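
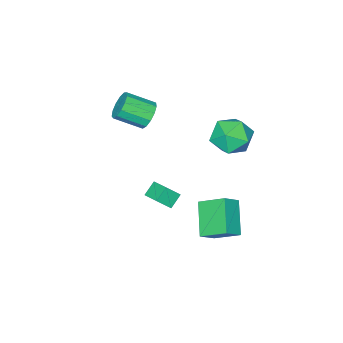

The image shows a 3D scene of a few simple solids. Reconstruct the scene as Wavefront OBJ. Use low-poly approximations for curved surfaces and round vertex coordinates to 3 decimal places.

v 1.331 1.873 -1.486
v 0.668 1.803 -0.96
v 1.515 2.873 -1.12
v 0.852 2.802 -0.594
v 1.908 1.518 -0.806
v 1.245 1.447 -0.28
v 2.092 2.517 -0.44
v 1.429 2.447 0.086
v -1.397 -1.693 0.988
v -0.794 -1.48 0.491
v 0.16 -2.495 1.215
v -0.443 -2.707 1.712
v -0.769 -1.2 0.85
v 0.185 -2.215 1.574
v -0.944 -1.076 1.254
v 0.011 -2.091 1.977
v -1.262 -1.148 1.573
v -0.307 -2.163 2.296
v -1.623 -1.393 1.706
v -0.669 -2.408 2.43
v -1.913 -1.733 1.611
v -0.958 -2.748 2.335
v -2.039 -2.06 1.319
v -1.084 -3.075 2.043
v -1.961 -2.271 0.921
v -1.006 -3.285 1.645
v -1.704 -2.297 0.545
v -0.749 -3.312 1.269
v -1.35 -2.132 0.309
v -0.395 -3.147 1.033
v -1.011 -1.828 0.289
v -0.056 -2.842 1.013
v -3.969 2.791 1.041
v -3.213 3.012 0.18
v -2.747 1.568 1.8
v -1.991 1.789 0.939
v -2.223 2.609 1.736
v -2.978 3.365 1.267
v -2.982 1.215 0.713
v -3.737 1.971 0.244
v -2.603 2.038 -0.023
v -2.134 2.899 0.61
v -3.826 1.681 1.37
v -3.357 2.542 2.003
v -1.849 2.201 -3.545
v -2.347 3.449 -2.733
v -0.816 3.365 -4.702
v -1.314 4.614 -3.891
v -0.986 2.106 -2.869
v -1.484 3.355 -2.058
v 0.047 3.271 -4.027
v -0.451 4.519 -3.215
f 2 4 1
f 5 2 1
f 1 4 3
f 3 5 1
f 2 8 4
f 6 2 5
f 6 8 2
f 4 8 3
f 7 5 3
f 3 8 7
f 7 6 5
f 8 6 7
f 10 9 13
f 10 13 11
f 11 13 14
f 11 14 12
f 13 9 15
f 13 15 14
f 14 15 16
f 14 16 12
f 15 9 17
f 15 17 16
f 16 17 18
f 16 18 12
f 17 9 19
f 17 19 18
f 18 19 20
f 18 20 12
f 19 9 21
f 19 21 20
f 20 21 22
f 20 22 12
f 21 9 23
f 21 23 22
f 22 23 24
f 22 24 12
f 23 9 25
f 23 25 24
f 24 25 26
f 24 26 12
f 25 9 27
f 25 27 26
f 26 27 28
f 26 28 12
f 27 9 29
f 27 29 28
f 28 29 30
f 28 30 12
f 29 9 31
f 29 31 30
f 30 31 32
f 30 32 12
f 31 9 10
f 31 10 32
f 32 10 11
f 32 11 12
f 33 44 38
f 33 38 34
f 33 34 40
f 33 40 43
f 33 43 44
f 34 38 42
f 38 44 37
f 44 43 35
f 43 40 39
f 40 34 41
f 36 42 37
f 36 37 35
f 36 35 39
f 36 39 41
f 36 41 42
f 37 42 38
f 35 37 44
f 39 35 43
f 41 39 40
f 42 41 34
f 46 48 45
f 49 46 45
f 45 48 47
f 47 49 45
f 46 52 48
f 50 46 49
f 50 52 46
f 48 52 47
f 51 49 47
f 47 52 51
f 51 50 49
f 52 50 51



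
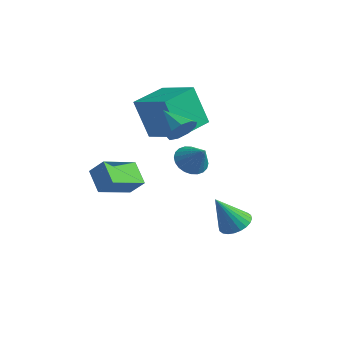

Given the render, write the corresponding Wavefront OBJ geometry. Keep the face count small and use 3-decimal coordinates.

v 0.538 0.722 -4.692
v 1.292 0.574 -4.558
v 0.102 -0.062 -3.108
v 1.262 0.848 -4.43
v 1.121 1.104 -4.342
v 0.892 1.301 -4.308
v 0.609 1.41 -4.332
v 0.315 1.414 -4.41
v 0.055 1.313 -4.532
v -0.131 1.122 -4.678
v -0.216 0.87 -4.826
v -0.186 0.595 -4.954
v -0.045 0.34 -5.041
v 0.184 0.143 -5.076
v 0.467 0.034 -5.052
v 0.761 0.03 -4.973
v 1.021 0.131 -4.852
v 1.207 0.322 -4.706
v -0.917 -0.969 0.927
v -0.614 -1.348 1.499
v -2.143 -0.851 1.653
v -0.531 -0.845 1.558
v -0.629 -0.4 1.321
v -0.861 -0.222 0.9
v -1.12 -0.393 0.491
v -1.284 -0.834 0.286
v -1.276 -1.338 0.381
v -1.1 -1.669 0.731
v -0.839 -1.673 1.172
v -4.521 -2.842 -2.081
v -3.852 -2.644 -1.337
v -4.329 -1.172 -2.697
v -3.659 -0.975 -1.953
v -3.581 -3.225 -2.827
v -2.911 -3.028 -2.083
v -3.388 -1.556 -3.443
v -2.719 -1.358 -2.699
v -3.934 0.128 -0.899
v -4.607 -0.121 1.042
v -3.995 1.954 -0.686
v -4.668 1.705 1.255
v -2.072 0.115 -0.255
v -2.745 -0.134 1.686
v -2.133 1.941 -0.042
v -2.806 1.692 1.899
v 0.638 -2.077 0.184
v 1.002 -1.46 -0.1
v 1.482 -2.163 1.076
v 0.811 -1.332 0.093
v 0.594 -1.317 0.301
v 0.383 -1.417 0.49
v 0.212 -1.618 0.633
v 0.105 -1.889 0.707
v 0.08 -2.189 0.702
v 0.139 -2.471 0.619
v 0.275 -2.693 0.469
v 0.466 -2.822 0.275
v 0.683 -2.837 0.068
v 0.893 -2.736 -0.121
v 1.065 -2.535 -0.264
v 1.171 -2.264 -0.338
v 1.197 -1.965 -0.333
v 1.137 -1.683 -0.25
f 2 1 4
f 2 4 3
f 4 1 5
f 4 5 3
f 5 1 6
f 5 6 3
f 6 1 7
f 6 7 3
f 7 1 8
f 7 8 3
f 8 1 9
f 8 9 3
f 9 1 10
f 9 10 3
f 10 1 11
f 10 11 3
f 11 1 12
f 11 12 3
f 12 1 13
f 12 13 3
f 13 1 14
f 13 14 3
f 14 1 15
f 14 15 3
f 15 1 16
f 15 16 3
f 16 1 17
f 16 17 3
f 17 1 18
f 17 18 3
f 18 1 2
f 18 2 3
f 20 19 22
f 20 22 21
f 22 19 23
f 22 23 21
f 23 19 24
f 23 24 21
f 24 19 25
f 24 25 21
f 25 19 26
f 25 26 21
f 26 19 27
f 26 27 21
f 27 19 28
f 27 28 21
f 28 19 29
f 28 29 21
f 29 19 20
f 29 20 21
f 31 33 30
f 34 31 30
f 30 33 32
f 32 34 30
f 31 37 33
f 35 31 34
f 35 37 31
f 33 37 32
f 36 34 32
f 32 37 36
f 36 35 34
f 37 35 36
f 39 41 38
f 42 39 38
f 38 41 40
f 40 42 38
f 39 45 41
f 43 39 42
f 43 45 39
f 41 45 40
f 44 42 40
f 40 45 44
f 44 43 42
f 45 43 44
f 47 46 49
f 47 49 48
f 49 46 50
f 49 50 48
f 50 46 51
f 50 51 48
f 51 46 52
f 51 52 48
f 52 46 53
f 52 53 48
f 53 46 54
f 53 54 48
f 54 46 55
f 54 55 48
f 55 46 56
f 55 56 48
f 56 46 57
f 56 57 48
f 57 46 58
f 57 58 48
f 58 46 59
f 58 59 48
f 59 46 60
f 59 60 48
f 60 46 61
f 60 61 48
f 61 46 62
f 61 62 48
f 62 46 63
f 62 63 48
f 63 46 47
f 63 47 48



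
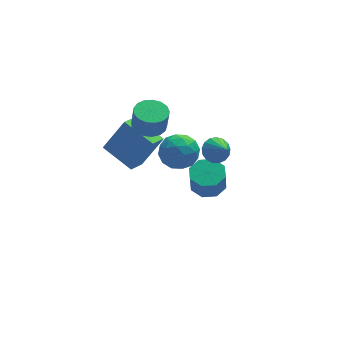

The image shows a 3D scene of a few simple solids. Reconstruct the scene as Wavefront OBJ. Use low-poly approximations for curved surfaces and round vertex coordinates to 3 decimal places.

v 3.543 3.145 -3.556
v 4.088 3.938 -3.28
v 3.941 3.567 -1.927
v 3.397 2.775 -2.204
v 3.34 4.095 -3.318
v 3.193 3.724 -1.966
v 2.711 3.696 -3.496
v 2.564 3.325 -2.143
v 2.57 2.975 -3.709
v 2.423 2.604 -2.356
v 2.999 2.353 -3.833
v 2.852 1.982 -2.48
v 3.747 2.196 -3.794
v 3.6 1.825 -2.442
v 4.376 2.595 -3.617
v 4.229 2.224 -2.264
v 4.517 3.316 -3.404
v 4.37 2.945 -2.051
v 0.082 -0.263 3.71
v 1.1 0.07 3.548
v 0.62 -1.93 3.652
v 1.638 -1.597 3.49
v 1.16 -1.432 4.448
v 0.827 -0.402 4.484
v 0.893 -1.458 2.716
v 0.56 -0.428 2.752
v 1.601 -0.668 2.934
v 1.766 -0.652 4.004
v -0.046 -1.208 3.196
v 0.119 -1.192 4.266
v 0.544 0.05 3.634
v 1.176 -1.91 3.566
v 0.895 -1.813 4.129
v 1.493 -1.617 4.034
v 0.384 -0.228 4.184
v 0.982 -0.031 4.089
v 1.017 -0.914 4.618
v 0.738 -1.829 3.111
v 1.336 -1.632 3.016
v 0.227 -0.243 3.166
v 0.825 -0.047 3.071
v 0.703 -0.946 2.582
v 1.436 -0.188 3.178
v 1.752 -1.168 3.144
v 1.315 -1.087 2.689
v 1.119 -0.481 2.71
v 1.533 -0.178 3.807
v 1.849 -1.158 3.773
v 1.568 -1.061 4.336
v 1.373 -0.456 4.357
v 1.828 -0.613 3.446
v -0.129 -0.702 3.427
v 0.187 -1.682 3.393
v 0.347 -1.404 2.843
v 0.152 -0.799 2.864
v -0.032 -0.692 4.056
v 0.284 -1.672 4.022
v 0.601 -1.379 4.49
v 0.405 -0.773 4.511
v -0.108 -1.247 3.754
v 3.058 0.14 2.191
v 3.813 0.188 2.051
v 3.302 -0.92 3.149
v 3.76 0.426 2.328
v 3.545 0.598 2.573
v 3.219 0.665 2.731
v 2.856 0.612 2.765
v 2.539 0.451 2.668
v 2.341 0.219 2.461
v 2.307 -0.031 2.193
v 2.445 -0.242 1.924
v 2.723 -0.366 1.716
v 3.078 -0.373 1.617
v 3.429 -0.263 1.65
v 3.694 -0.06 1.806
v -0.164 2.507 -0.349
v -0.919 1.752 0.104
v -1.258 4.017 0.348
v -2.013 3.261 0.801
v 0.973 2.479 1.499
v 0.218 1.723 1.952
v -0.121 3.988 2.196
v -0.876 3.233 2.649
v 0.199 2.368 2.912
v 1.088 2.195 2.83
v 1.171 2.019 4.085
v 0.281 2.192 4.168
v 1.071 2.626 2.891
v 1.154 2.45 4.146
v 0.854 2.998 2.958
v 0.937 2.822 4.213
v 0.487 3.225 3.014
v 0.569 3.049 4.269
v 0.054 3.256 3.047
v 0.136 3.08 4.302
v -0.346 3.084 3.049
v -0.264 2.908 4.304
v -0.621 2.748 3.02
v -0.539 2.572 4.275
v -0.709 2.324 2.966
v -0.626 2.148 4.221
v -0.588 1.911 2.9
v -0.506 1.735 4.155
v -0.287 1.602 2.837
v -0.205 1.426 4.092
v 0.125 1.469 2.791
v 0.207 1.293 4.046
v 0.554 1.542 2.773
v 0.636 1.366 4.028
v 0.902 1.804 2.787
v 0.984 1.628 4.042
f 2 1 5
f 2 5 3
f 3 5 6
f 3 6 4
f 5 1 7
f 5 7 6
f 6 7 8
f 6 8 4
f 7 1 9
f 7 9 8
f 8 9 10
f 8 10 4
f 9 1 11
f 9 11 10
f 10 11 12
f 10 12 4
f 11 1 13
f 11 13 12
f 12 13 14
f 12 14 4
f 13 1 15
f 13 15 14
f 14 15 16
f 14 16 4
f 15 1 17
f 15 17 16
f 16 17 18
f 16 18 4
f 17 1 2
f 17 2 18
f 18 2 3
f 18 3 4
f 19 56 35
f 56 30 59
f 35 59 24
f 56 59 35
f 19 35 31
f 35 24 36
f 31 36 20
f 35 36 31
f 19 31 40
f 31 20 41
f 40 41 26
f 31 41 40
f 19 40 52
f 40 26 55
f 52 55 29
f 40 55 52
f 19 52 56
f 52 29 60
f 56 60 30
f 52 60 56
f 20 36 47
f 36 24 50
f 47 50 28
f 36 50 47
f 24 59 37
f 59 30 58
f 37 58 23
f 59 58 37
f 30 60 57
f 60 29 53
f 57 53 21
f 60 53 57
f 29 55 54
f 55 26 42
f 54 42 25
f 55 42 54
f 26 41 46
f 41 20 43
f 46 43 27
f 41 43 46
f 22 48 34
f 48 28 49
f 34 49 23
f 48 49 34
f 22 34 32
f 34 23 33
f 32 33 21
f 34 33 32
f 22 32 39
f 32 21 38
f 39 38 25
f 32 38 39
f 22 39 44
f 39 25 45
f 44 45 27
f 39 45 44
f 22 44 48
f 44 27 51
f 48 51 28
f 44 51 48
f 23 49 37
f 49 28 50
f 37 50 24
f 49 50 37
f 21 33 57
f 33 23 58
f 57 58 30
f 33 58 57
f 25 38 54
f 38 21 53
f 54 53 29
f 38 53 54
f 27 45 46
f 45 25 42
f 46 42 26
f 45 42 46
f 28 51 47
f 51 27 43
f 47 43 20
f 51 43 47
f 62 61 64
f 62 64 63
f 64 61 65
f 64 65 63
f 65 61 66
f 65 66 63
f 66 61 67
f 66 67 63
f 67 61 68
f 67 68 63
f 68 61 69
f 68 69 63
f 69 61 70
f 69 70 63
f 70 61 71
f 70 71 63
f 71 61 72
f 71 72 63
f 72 61 73
f 72 73 63
f 73 61 74
f 73 74 63
f 74 61 75
f 74 75 63
f 75 61 62
f 75 62 63
f 77 79 76
f 80 77 76
f 76 79 78
f 78 80 76
f 77 83 79
f 81 77 80
f 81 83 77
f 79 83 78
f 82 80 78
f 78 83 82
f 82 81 80
f 83 81 82
f 85 84 88
f 85 88 86
f 86 88 89
f 86 89 87
f 88 84 90
f 88 90 89
f 89 90 91
f 89 91 87
f 90 84 92
f 90 92 91
f 91 92 93
f 91 93 87
f 92 84 94
f 92 94 93
f 93 94 95
f 93 95 87
f 94 84 96
f 94 96 95
f 95 96 97
f 95 97 87
f 96 84 98
f 96 98 97
f 97 98 99
f 97 99 87
f 98 84 100
f 98 100 99
f 99 100 101
f 99 101 87
f 100 84 102
f 100 102 101
f 101 102 103
f 101 103 87
f 102 84 104
f 102 104 103
f 103 104 105
f 103 105 87
f 104 84 106
f 104 106 105
f 105 106 107
f 105 107 87
f 106 84 108
f 106 108 107
f 107 108 109
f 107 109 87
f 108 84 110
f 108 110 109
f 109 110 111
f 109 111 87
f 110 84 85
f 110 85 111
f 111 85 86
f 111 86 87



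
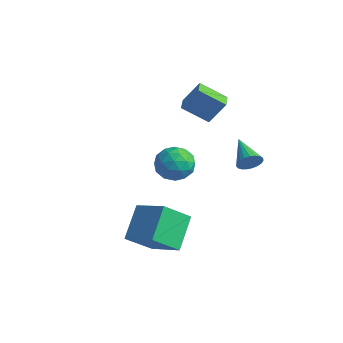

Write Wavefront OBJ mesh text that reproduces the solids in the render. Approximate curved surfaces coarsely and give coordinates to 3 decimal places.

v -0.467 -2.471 -3.274
v -0.778 -3.95 -2.042
v 1.428 -2.21 -2.481
v 1.116 -3.69 -1.25
v 0.344 -3.87 -4.75
v 0.032 -5.35 -3.519
v 2.238 -3.61 -3.958
v 1.927 -5.089 -2.726
v -4.632 0.593 -2.11
v -4.087 1.157 -1.217
v -2.933 0.303 -2.963
v -2.388 0.867 -2.07
v -2.892 -0.193 -1.884
v -3.941 -0.014 -1.357
v -3.079 1.474 -2.823
v -4.128 1.653 -2.296
v -3.127 1.701 -1.658
v -3.012 0.671 -1.078
v -4.008 0.789 -3.102
v -3.893 -0.241 -2.522
v -4.508 0.901 -1.589
v -2.512 0.559 -2.591
v -2.808 -0.064 -2.482
v -2.487 0.268 -1.957
v -4.423 0.212 -1.671
v -4.103 0.544 -1.146
v -3.4 -0.25 -1.538
v -2.917 0.916 -3.034
v -2.597 1.248 -2.509
v -4.533 1.192 -2.223
v -4.212 1.524 -1.698
v -3.62 1.71 -2.642
v -3.624 1.552 -1.323
v -2.626 1.381 -1.824
v -3.031 1.738 -2.267
v -3.648 1.844 -1.957
v -3.556 0.947 -0.982
v -2.558 0.776 -1.483
v -2.854 0.153 -1.374
v -3.471 0.258 -1.064
v -2.992 1.267 -1.241
v -4.462 0.684 -2.697
v -3.464 0.513 -3.198
v -3.549 1.202 -3.116
v -4.166 1.307 -2.806
v -4.394 0.079 -2.356
v -3.396 -0.092 -2.857
v -3.372 -0.384 -2.223
v -3.989 -0.278 -1.913
v -4.028 0.193 -2.939
v 0.938 2.103 -0.403
v 1.326 2.455 0.119
v -0.678 2.717 0.383
v 1.302 2.671 -0.099
v 1.215 2.789 -0.37
v 1.08 2.788 -0.646
v 0.921 2.668 -0.881
v 0.764 2.451 -1.033
v 0.638 2.174 -1.076
v 0.564 1.885 -1.003
v 0.554 1.633 -0.826
v 0.611 1.462 -0.576
v 0.725 1.403 -0.297
v 0.875 1.464 -0.035
v 1.037 1.636 0.162
v 1.181 1.889 0.262
v 1.284 2.179 0.247
v -3.053 0.789 2.373
v -2.477 1.464 3.692
v -3.845 1.551 2.329
v -3.269 2.227 3.647
v -2.011 1.813 1.393
v -1.435 2.489 2.711
v -2.803 2.576 1.348
v -2.227 3.251 2.667
f 2 4 1
f 5 2 1
f 1 4 3
f 3 5 1
f 2 8 4
f 6 2 5
f 6 8 2
f 4 8 3
f 7 5 3
f 3 8 7
f 7 6 5
f 8 6 7
f 9 46 25
f 46 20 49
f 25 49 14
f 46 49 25
f 9 25 21
f 25 14 26
f 21 26 10
f 25 26 21
f 9 21 30
f 21 10 31
f 30 31 16
f 21 31 30
f 9 30 42
f 30 16 45
f 42 45 19
f 30 45 42
f 9 42 46
f 42 19 50
f 46 50 20
f 42 50 46
f 10 26 37
f 26 14 40
f 37 40 18
f 26 40 37
f 14 49 27
f 49 20 48
f 27 48 13
f 49 48 27
f 20 50 47
f 50 19 43
f 47 43 11
f 50 43 47
f 19 45 44
f 45 16 32
f 44 32 15
f 45 32 44
f 16 31 36
f 31 10 33
f 36 33 17
f 31 33 36
f 12 38 24
f 38 18 39
f 24 39 13
f 38 39 24
f 12 24 22
f 24 13 23
f 22 23 11
f 24 23 22
f 12 22 29
f 22 11 28
f 29 28 15
f 22 28 29
f 12 29 34
f 29 15 35
f 34 35 17
f 29 35 34
f 12 34 38
f 34 17 41
f 38 41 18
f 34 41 38
f 13 39 27
f 39 18 40
f 27 40 14
f 39 40 27
f 11 23 47
f 23 13 48
f 47 48 20
f 23 48 47
f 15 28 44
f 28 11 43
f 44 43 19
f 28 43 44
f 17 35 36
f 35 15 32
f 36 32 16
f 35 32 36
f 18 41 37
f 41 17 33
f 37 33 10
f 41 33 37
f 52 51 54
f 52 54 53
f 54 51 55
f 54 55 53
f 55 51 56
f 55 56 53
f 56 51 57
f 56 57 53
f 57 51 58
f 57 58 53
f 58 51 59
f 58 59 53
f 59 51 60
f 59 60 53
f 60 51 61
f 60 61 53
f 61 51 62
f 61 62 53
f 62 51 63
f 62 63 53
f 63 51 64
f 63 64 53
f 64 51 65
f 64 65 53
f 65 51 66
f 65 66 53
f 66 51 67
f 66 67 53
f 67 51 52
f 67 52 53
f 69 71 68
f 72 69 68
f 68 71 70
f 70 72 68
f 69 75 71
f 73 69 72
f 73 75 69
f 71 75 70
f 74 72 70
f 70 75 74
f 74 73 72
f 75 73 74



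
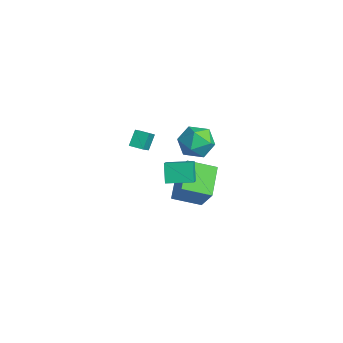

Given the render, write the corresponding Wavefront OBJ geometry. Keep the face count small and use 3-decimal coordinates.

v -3.776 -2.901 0.374
v -4.201 -2.319 1.218
v -3.201 -2.315 0.259
v -3.625 -1.733 1.103
v -2.715 -3.727 1.477
v -3.139 -3.145 2.321
v -2.139 -3.141 1.362
v -2.564 -2.559 2.206
v -0.037 -2.463 -1.518
v -1.489 -1.408 -0.57
v 0.679 -0.97 -2.083
v -0.773 0.085 -1.135
v 1.073 -2.385 0.095
v -0.379 -1.33 1.043
v 1.789 -0.892 -0.47
v 0.337 0.163 0.478
v 1.926 -3.696 3.38
v 3.43 -4.546 4.678
v 2.588 -2.376 3.478
v 4.091 -3.226 4.776
v 2.629 -3.974 2.384
v 4.132 -4.824 3.682
v 3.29 -2.654 2.482
v 4.794 -3.504 3.78
v -0.004 -0.665 3.286
v 0.72 -0.575 4.156
v 0.86 -2.185 2.724
v 1.584 -2.095 3.594
v 0.497 -2.36 3.786
v -0.038 -1.421 4.133
v 1.618 -1.339 2.747
v 1.083 -0.4 3.094
v 1.722 -0.992 3.823
v 1.029 -1.622 4.465
v 0.551 -1.138 2.415
v -0.142 -1.768 3.057
f 2 4 1
f 5 2 1
f 1 4 3
f 3 5 1
f 2 8 4
f 6 2 5
f 6 8 2
f 4 8 3
f 7 5 3
f 3 8 7
f 7 6 5
f 8 6 7
f 10 12 9
f 13 10 9
f 9 12 11
f 11 13 9
f 10 16 12
f 14 10 13
f 14 16 10
f 12 16 11
f 15 13 11
f 11 16 15
f 15 14 13
f 16 14 15
f 18 20 17
f 21 18 17
f 17 20 19
f 19 21 17
f 18 24 20
f 22 18 21
f 22 24 18
f 20 24 19
f 23 21 19
f 19 24 23
f 23 22 21
f 24 22 23
f 25 36 30
f 25 30 26
f 25 26 32
f 25 32 35
f 25 35 36
f 26 30 34
f 30 36 29
f 36 35 27
f 35 32 31
f 32 26 33
f 28 34 29
f 28 29 27
f 28 27 31
f 28 31 33
f 28 33 34
f 29 34 30
f 27 29 36
f 31 27 35
f 33 31 32
f 34 33 26



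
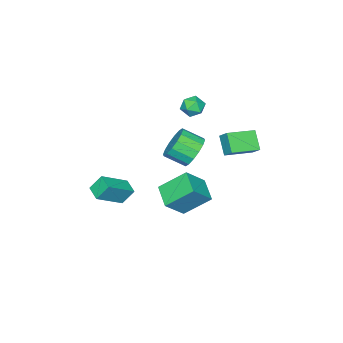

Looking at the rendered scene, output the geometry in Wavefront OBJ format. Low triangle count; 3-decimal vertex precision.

v -1.566 0.589 1.042
v -1.04 1.281 1.7
v -0.468 0.183 2.396
v -0.994 -0.509 1.738
v -1.535 1.184 1.954
v -0.962 0.087 2.651
v -2.037 0.928 1.964
v -1.465 -0.169 2.661
v -2.414 0.581 1.727
v -1.842 -0.516 2.423
v -2.563 0.236 1.306
v -1.991 -0.861 2.003
v -2.445 -0.014 0.814
v -1.873 -1.111 1.511
v -2.092 -0.103 0.384
v -1.52 -1.201 1.08
v -1.598 -0.007 0.129
v -1.025 -1.104 0.826
v -1.095 0.249 0.119
v -0.523 -0.848 0.816
v -0.718 0.596 0.357
v -0.146 -0.501 1.053
v -0.569 0.941 0.777
v 0.003 -0.156 1.474
v -0.687 1.191 1.269
v -0.115 0.094 1.966
v -3.041 1.179 1.864
v -2.839 1.834 2.493
v -4.651 1.971 1.557
v -4.448 2.626 2.186
v -2.472 1.954 0.874
v -2.269 2.609 1.503
v -4.081 2.746 0.567
v -3.879 3.401 1.196
v 0.534 -3.498 -3.04
v 0.057 -2.996 -2.085
v 1 -2.6 -3.28
v 0.524 -2.098 -2.324
v 2.136 -4.042 -1.956
v 1.66 -3.54 -1
v 2.603 -3.144 -2.195
v 2.126 -2.642 -1.24
v -3.266 0.032 3.962
v -2.635 -0.117 4.411
v -2.905 -0.883 3.149
v -2.274 -1.032 3.598
v -2.996 -1.211 3.861
v -3.219 -0.645 4.363
v -2.321 -0.355 3.197
v -2.544 0.211 3.699
v -2.051 -0.357 3.938
v -2.468 -0.886 4.348
v -3.072 -0.114 3.212
v -3.489 -0.643 3.622
v -3.811 -0.405 -3.155
v -2.557 -0.776 -1.874
v -2.903 0.811 -3.691
v -1.649 0.441 -2.41
v -2.851 -1.701 -4.47
v -1.597 -2.071 -3.189
v -1.943 -0.484 -5.006
v -0.689 -0.855 -3.725
f 2 1 5
f 2 5 3
f 3 5 6
f 3 6 4
f 5 1 7
f 5 7 6
f 6 7 8
f 6 8 4
f 7 1 9
f 7 9 8
f 8 9 10
f 8 10 4
f 9 1 11
f 9 11 10
f 10 11 12
f 10 12 4
f 11 1 13
f 11 13 12
f 12 13 14
f 12 14 4
f 13 1 15
f 13 15 14
f 14 15 16
f 14 16 4
f 15 1 17
f 15 17 16
f 16 17 18
f 16 18 4
f 17 1 19
f 17 19 18
f 18 19 20
f 18 20 4
f 19 1 21
f 19 21 20
f 20 21 22
f 20 22 4
f 21 1 23
f 21 23 22
f 22 23 24
f 22 24 4
f 23 1 25
f 23 25 24
f 24 25 26
f 24 26 4
f 25 1 2
f 25 2 26
f 26 2 3
f 26 3 4
f 28 30 27
f 31 28 27
f 27 30 29
f 29 31 27
f 28 34 30
f 32 28 31
f 32 34 28
f 30 34 29
f 33 31 29
f 29 34 33
f 33 32 31
f 34 32 33
f 36 38 35
f 39 36 35
f 35 38 37
f 37 39 35
f 36 42 38
f 40 36 39
f 40 42 36
f 38 42 37
f 41 39 37
f 37 42 41
f 41 40 39
f 42 40 41
f 43 54 48
f 43 48 44
f 43 44 50
f 43 50 53
f 43 53 54
f 44 48 52
f 48 54 47
f 54 53 45
f 53 50 49
f 50 44 51
f 46 52 47
f 46 47 45
f 46 45 49
f 46 49 51
f 46 51 52
f 47 52 48
f 45 47 54
f 49 45 53
f 51 49 50
f 52 51 44
f 56 58 55
f 59 56 55
f 55 58 57
f 57 59 55
f 56 62 58
f 60 56 59
f 60 62 56
f 58 62 57
f 61 59 57
f 57 62 61
f 61 60 59
f 62 60 61



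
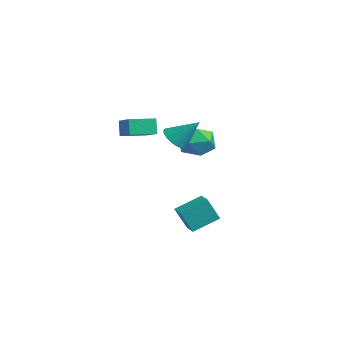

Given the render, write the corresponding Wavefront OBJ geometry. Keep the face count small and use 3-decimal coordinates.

v 0.626 0.41 -4.974
v 0.441 -0.316 -3.404
v 0.736 2.09 -4.184
v 0.552 1.364 -2.613
v 1.568 0.316 -4.907
v 1.384 -0.41 -3.336
v 1.679 1.996 -4.116
v 1.494 1.27 -2.546
v -3.278 -2.031 1.442
v -3.695 -1.897 2.505
v -3.133 -0.364 1.289
v -3.551 -0.231 2.353
v -1.709 -2.109 2.067
v -2.127 -1.976 3.131
v -1.565 -0.443 1.915
v -1.982 -0.309 2.978
v 3.25 -1.659 3.291
v 3.965 -1.575 2.766
v 4.09 -0.561 4.609
v 3.716 -1.248 2.653
v 3.36 -1.015 2.685
v 2.98 -0.93 2.857
v 2.661 -1.012 3.127
v 2.478 -1.242 3.435
v 2.471 -1.567 3.71
v 2.643 -1.913 3.889
v 2.954 -2.201 3.931
v 3.333 -2.365 3.826
v 3.693 -2.367 3.598
v 3.952 -2.206 3.3
v 4.05 -1.921 3
v -0.65 1.421 2.349
v 0.306 2.19 2.253
v 0.134 0.27 0.927
v 1.09 1.039 0.831
v 0.952 0.353 1.843
v 0.467 1.064 2.721
v -0.027 1.396 0.459
v -0.512 2.107 1.337
v 0.69 2.175 1.085
v 1.295 1.53 1.94
v -0.855 0.93 1.24
v -0.25 0.285 2.095
f 2 4 1
f 5 2 1
f 1 4 3
f 3 5 1
f 2 8 4
f 6 2 5
f 6 8 2
f 4 8 3
f 7 5 3
f 3 8 7
f 7 6 5
f 8 6 7
f 10 12 9
f 13 10 9
f 9 12 11
f 11 13 9
f 10 16 12
f 14 10 13
f 14 16 10
f 12 16 11
f 15 13 11
f 11 16 15
f 15 14 13
f 16 14 15
f 18 17 20
f 18 20 19
f 20 17 21
f 20 21 19
f 21 17 22
f 21 22 19
f 22 17 23
f 22 23 19
f 23 17 24
f 23 24 19
f 24 17 25
f 24 25 19
f 25 17 26
f 25 26 19
f 26 17 27
f 26 27 19
f 27 17 28
f 27 28 19
f 28 17 29
f 28 29 19
f 29 17 30
f 29 30 19
f 30 17 31
f 30 31 19
f 31 17 18
f 31 18 19
f 32 43 37
f 32 37 33
f 32 33 39
f 32 39 42
f 32 42 43
f 33 37 41
f 37 43 36
f 43 42 34
f 42 39 38
f 39 33 40
f 35 41 36
f 35 36 34
f 35 34 38
f 35 38 40
f 35 40 41
f 36 41 37
f 34 36 43
f 38 34 42
f 40 38 39
f 41 40 33



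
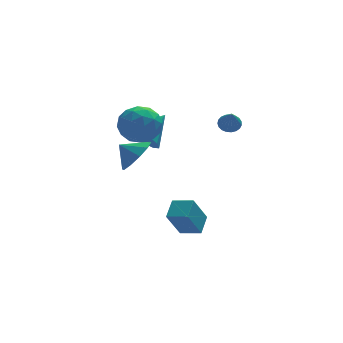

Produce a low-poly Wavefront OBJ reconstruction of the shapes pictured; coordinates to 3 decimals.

v -1.751 -0.506 2.2
v -0.801 -1.073 1.794
v -2.719 -2.147 2.226
v -1.769 -2.714 1.82
v -1.77 -2.273 2.913
v -1.172 -1.259 2.896
v -2.348 -1.961 1.124
v -1.75 -0.947 1.107
v -1.171 -1.972 1.129
v -0.813 -2.165 2.234
v -2.707 -1.055 1.786
v -2.349 -1.248 2.891
v -1.191 -0.645 1.994
v -2.329 -2.575 2.026
v -2.329 -2.316 2.668
v -1.771 -2.649 2.429
v -1.409 -0.755 2.642
v -0.851 -1.088 2.404
v -1.42 -1.793 3.061
v -2.669 -2.132 1.616
v -2.111 -2.465 1.378
v -1.749 -0.571 1.591
v -1.191 -0.904 1.352
v -2.1 -1.427 0.959
v -0.85 -1.507 1.365
v -1.419 -2.471 1.381
v -1.76 -2.029 0.971
v -1.408 -1.433 0.962
v -0.64 -1.62 2.015
v -1.209 -2.585 2.03
v -1.209 -2.326 2.672
v -0.858 -1.73 2.662
v -0.857 -2.149 1.624
v -2.311 -0.635 1.99
v -2.88 -1.6 2.005
v -2.662 -1.49 1.358
v -2.311 -0.894 1.348
v -2.101 -0.749 2.639
v -2.67 -1.713 2.655
v -2.112 -1.787 3.058
v -1.76 -1.191 3.049
v -2.663 -1.071 2.396
v -2.439 -3.931 1.176
v -1.691 -3.344 1.709
v -3.201 -3.549 1.824
v -1.931 -2.967 1.205
v -2.366 -2.958 0.69
v -2.828 -3.32 0.361
v -3.142 -3.916 0.343
v -3.188 -4.517 0.643
v -2.948 -4.895 1.147
v -2.513 -4.904 1.662
v -2.051 -4.541 1.991
v -1.737 -3.945 2.009
v 2.548 -2.252 1.866
v 2.919 -1.926 2.189
v 2.372 -3.208 3.034
v 2.703 -1.823 2.24
v 2.459 -1.794 2.227
v 2.231 -1.844 2.152
v 2.058 -1.965 2.027
v 1.97 -2.136 1.874
v 1.982 -2.326 1.72
v 2.091 -2.504 1.591
v 2.28 -2.638 1.509
v 2.515 -2.705 1.49
v 2.756 -2.694 1.535
v 2.961 -2.607 1.638
v 3.094 -2.458 1.78
v 3.134 -2.274 1.937
v 3.072 -2.085 2.081
v -1.271 0.097 0.168
v -0.675 0.245 -0.733
v 0.091 0.843 1.192
v -1.099 0.845 -0.606
v -1.603 1.095 -0.117
v -1.952 0.878 0.505
v -1.982 0.295 0.969
v -1.679 -0.38 1.058
v -1.185 -0.832 0.731
v -0.731 -0.85 0.14
v -0.529 -0.424 -0.438
v 0.793 -3.642 -4.836
v -0.008 -4.083 -3.285
v -0.099 -2.97 -5.106
v -0.9 -3.41 -3.555
v 1.32 -2.73 -4.305
v 0.519 -3.17 -2.754
v 0.428 -2.057 -4.575
v -0.373 -2.498 -3.024
f 1 38 17
f 38 12 41
f 17 41 6
f 38 41 17
f 1 17 13
f 17 6 18
f 13 18 2
f 17 18 13
f 1 13 22
f 13 2 23
f 22 23 8
f 13 23 22
f 1 22 34
f 22 8 37
f 34 37 11
f 22 37 34
f 1 34 38
f 34 11 42
f 38 42 12
f 34 42 38
f 2 18 29
f 18 6 32
f 29 32 10
f 18 32 29
f 6 41 19
f 41 12 40
f 19 40 5
f 41 40 19
f 12 42 39
f 42 11 35
f 39 35 3
f 42 35 39
f 11 37 36
f 37 8 24
f 36 24 7
f 37 24 36
f 8 23 28
f 23 2 25
f 28 25 9
f 23 25 28
f 4 30 16
f 30 10 31
f 16 31 5
f 30 31 16
f 4 16 14
f 16 5 15
f 14 15 3
f 16 15 14
f 4 14 21
f 14 3 20
f 21 20 7
f 14 20 21
f 4 21 26
f 21 7 27
f 26 27 9
f 21 27 26
f 4 26 30
f 26 9 33
f 30 33 10
f 26 33 30
f 5 31 19
f 31 10 32
f 19 32 6
f 31 32 19
f 3 15 39
f 15 5 40
f 39 40 12
f 15 40 39
f 7 20 36
f 20 3 35
f 36 35 11
f 20 35 36
f 9 27 28
f 27 7 24
f 28 24 8
f 27 24 28
f 10 33 29
f 33 9 25
f 29 25 2
f 33 25 29
f 44 43 46
f 44 46 45
f 46 43 47
f 46 47 45
f 47 43 48
f 47 48 45
f 48 43 49
f 48 49 45
f 49 43 50
f 49 50 45
f 50 43 51
f 50 51 45
f 51 43 52
f 51 52 45
f 52 43 53
f 52 53 45
f 53 43 54
f 53 54 45
f 54 43 44
f 54 44 45
f 56 55 58
f 56 58 57
f 58 55 59
f 58 59 57
f 59 55 60
f 59 60 57
f 60 55 61
f 60 61 57
f 61 55 62
f 61 62 57
f 62 55 63
f 62 63 57
f 63 55 64
f 63 64 57
f 64 55 65
f 64 65 57
f 65 55 66
f 65 66 57
f 66 55 67
f 66 67 57
f 67 55 68
f 67 68 57
f 68 55 69
f 68 69 57
f 69 55 70
f 69 70 57
f 70 55 71
f 70 71 57
f 71 55 56
f 71 56 57
f 73 72 75
f 73 75 74
f 75 72 76
f 75 76 74
f 76 72 77
f 76 77 74
f 77 72 78
f 77 78 74
f 78 72 79
f 78 79 74
f 79 72 80
f 79 80 74
f 80 72 81
f 80 81 74
f 81 72 82
f 81 82 74
f 82 72 73
f 82 73 74
f 84 86 83
f 87 84 83
f 83 86 85
f 85 87 83
f 84 90 86
f 88 84 87
f 88 90 84
f 86 90 85
f 89 87 85
f 85 90 89
f 89 88 87
f 90 88 89



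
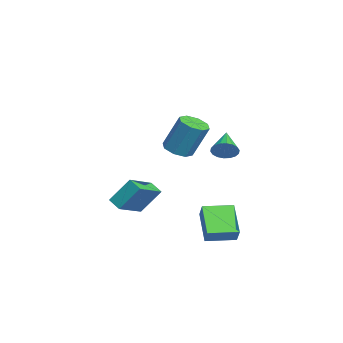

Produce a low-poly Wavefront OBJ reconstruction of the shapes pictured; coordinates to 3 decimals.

v -1.091 2.141 1.092
v -0.752 1.831 1.758
v -2.629 2.339 1.968
v -0.687 2.184 1.793
v -0.702 2.528 1.688
v -0.795 2.796 1.465
v -0.946 2.935 1.169
v -1.126 2.916 0.857
v -1.299 2.744 0.592
v -1.431 2.452 0.426
v -1.496 2.099 0.392
v -1.481 1.755 0.496
v -1.388 1.487 0.719
v -1.237 1.348 1.015
v -1.057 1.367 1.327
v -0.884 1.539 1.592
v 3.58 -0.72 2.857
v 4.421 -0.977 2.825
v 4.761 -0.118 4.81
v 3.92 0.14 4.843
v 4.331 -0.359 2.573
v 4.67 0.5 4.558
v 3.801 0.048 2.487
v 4.14 0.907 4.473
v 3.141 0.005 2.619
v 3.481 0.864 4.604
v 2.739 -0.462 2.89
v 3.079 0.397 4.875
v 2.83 -1.08 3.142
v 3.169 -0.221 5.127
v 3.36 -1.487 3.227
v 3.699 -0.628 5.213
v 4.019 -1.444 3.096
v 4.359 -0.585 5.081
v -0.383 -4.274 -2.263
v -0.29 -3.134 -0.721
v -1.899 -3.04 -3.084
v -1.806 -1.9 -1.542
v 0.286 -3.74 -2.698
v 0.379 -2.6 -1.156
v -1.23 -2.506 -3.519
v -1.137 -1.366 -1.977
v 3.736 0.704 -3.8
v 2.079 0.535 -2.473
v 3.535 2.432 -3.831
v 1.877 2.263 -2.505
v 4.403 0.797 -2.955
v 2.745 0.628 -1.629
v 4.201 2.525 -2.987
v 2.544 2.356 -1.66
f 2 1 4
f 2 4 3
f 4 1 5
f 4 5 3
f 5 1 6
f 5 6 3
f 6 1 7
f 6 7 3
f 7 1 8
f 7 8 3
f 8 1 9
f 8 9 3
f 9 1 10
f 9 10 3
f 10 1 11
f 10 11 3
f 11 1 12
f 11 12 3
f 12 1 13
f 12 13 3
f 13 1 14
f 13 14 3
f 14 1 15
f 14 15 3
f 15 1 16
f 15 16 3
f 16 1 2
f 16 2 3
f 18 17 21
f 18 21 19
f 19 21 22
f 19 22 20
f 21 17 23
f 21 23 22
f 22 23 24
f 22 24 20
f 23 17 25
f 23 25 24
f 24 25 26
f 24 26 20
f 25 17 27
f 25 27 26
f 26 27 28
f 26 28 20
f 27 17 29
f 27 29 28
f 28 29 30
f 28 30 20
f 29 17 31
f 29 31 30
f 30 31 32
f 30 32 20
f 31 17 33
f 31 33 32
f 32 33 34
f 32 34 20
f 33 17 18
f 33 18 34
f 34 18 19
f 34 19 20
f 36 38 35
f 39 36 35
f 35 38 37
f 37 39 35
f 36 42 38
f 40 36 39
f 40 42 36
f 38 42 37
f 41 39 37
f 37 42 41
f 41 40 39
f 42 40 41
f 44 46 43
f 47 44 43
f 43 46 45
f 45 47 43
f 44 50 46
f 48 44 47
f 48 50 44
f 46 50 45
f 49 47 45
f 45 50 49
f 49 48 47
f 50 48 49



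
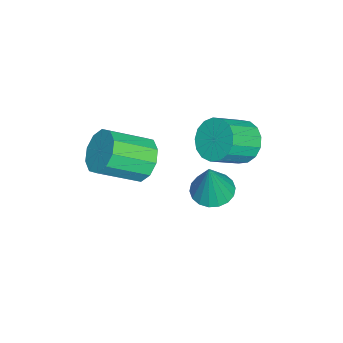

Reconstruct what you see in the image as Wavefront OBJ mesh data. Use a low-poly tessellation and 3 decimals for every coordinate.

v -0.319 -0.1 2.951
v 0.106 -0.333 2.278
v 0.764 -1.554 3.115
v 0.339 -1.32 3.789
v 0.394 0.002 2.539
v 1.052 -1.219 3.376
v 0.41 0.297 2.958
v 1.068 -0.923 3.795
v 0.147 0.442 3.374
v 0.805 -0.779 4.212
v -0.293 0.379 3.629
v 0.364 -0.842 4.466
v -0.744 0.134 3.625
v -0.086 -1.087 4.462
v -1.032 -0.201 3.364
v -0.374 -1.422 4.201
v -1.048 -0.497 2.945
v -0.39 -1.717 3.782
v -0.785 -0.641 2.528
v -0.127 -1.862 3.366
v -0.344 -0.578 2.274
v 0.313 -1.799 3.111
v -2.322 1.725 -0.295
v -1.85 1.149 -0.446
v -1.838 1.695 1.335
v -1.656 1.421 -0.498
v -1.594 1.754 -0.511
v -1.677 2.08 -0.48
v -1.887 2.336 -0.413
v -2.184 2.471 -0.322
v -2.508 2.458 -0.226
v -2.795 2.3 -0.144
v -2.989 2.028 -0.091
v -3.05 1.695 -0.078
v -2.968 1.369 -0.109
v -2.757 1.113 -0.176
v -2.461 0.978 -0.267
v -2.137 0.991 -0.363
v -1.571 2.802 3.321
v -1.019 2.808 2.728
v -0.217 2.064 3.467
v -0.769 2.058 4.059
v -0.928 3.118 2.942
v -0.127 2.374 3.681
v -0.985 3.356 3.243
v -0.183 2.612 3.982
v -1.176 3.467 3.562
v -0.374 2.723 4.301
v -1.457 3.425 3.825
v -0.656 2.681 4.564
v -1.765 3.241 3.973
v -0.963 2.497 4.712
v -2.028 2.956 3.971
v -1.226 2.212 4.71
v -2.186 2.636 3.821
v -1.384 1.892 4.56
v -2.203 2.354 3.555
v -1.402 1.61 4.294
v -2.076 2.174 3.236
v -1.274 1.43 3.975
v -1.833 2.139 2.937
v -1.031 1.395 3.675
v -1.53 2.255 2.725
v -0.728 1.511 3.464
v -1.236 2.497 2.649
v -0.434 1.752 3.388
f 2 1 5
f 2 5 3
f 3 5 6
f 3 6 4
f 5 1 7
f 5 7 6
f 6 7 8
f 6 8 4
f 7 1 9
f 7 9 8
f 8 9 10
f 8 10 4
f 9 1 11
f 9 11 10
f 10 11 12
f 10 12 4
f 11 1 13
f 11 13 12
f 12 13 14
f 12 14 4
f 13 1 15
f 13 15 14
f 14 15 16
f 14 16 4
f 15 1 17
f 15 17 16
f 16 17 18
f 16 18 4
f 17 1 19
f 17 19 18
f 18 19 20
f 18 20 4
f 19 1 21
f 19 21 20
f 20 21 22
f 20 22 4
f 21 1 2
f 21 2 22
f 22 2 3
f 22 3 4
f 24 23 26
f 24 26 25
f 26 23 27
f 26 27 25
f 27 23 28
f 27 28 25
f 28 23 29
f 28 29 25
f 29 23 30
f 29 30 25
f 30 23 31
f 30 31 25
f 31 23 32
f 31 32 25
f 32 23 33
f 32 33 25
f 33 23 34
f 33 34 25
f 34 23 35
f 34 35 25
f 35 23 36
f 35 36 25
f 36 23 37
f 36 37 25
f 37 23 38
f 37 38 25
f 38 23 24
f 38 24 25
f 40 39 43
f 40 43 41
f 41 43 44
f 41 44 42
f 43 39 45
f 43 45 44
f 44 45 46
f 44 46 42
f 45 39 47
f 45 47 46
f 46 47 48
f 46 48 42
f 47 39 49
f 47 49 48
f 48 49 50
f 48 50 42
f 49 39 51
f 49 51 50
f 50 51 52
f 50 52 42
f 51 39 53
f 51 53 52
f 52 53 54
f 52 54 42
f 53 39 55
f 53 55 54
f 54 55 56
f 54 56 42
f 55 39 57
f 55 57 56
f 56 57 58
f 56 58 42
f 57 39 59
f 57 59 58
f 58 59 60
f 58 60 42
f 59 39 61
f 59 61 60
f 60 61 62
f 60 62 42
f 61 39 63
f 61 63 62
f 62 63 64
f 62 64 42
f 63 39 65
f 63 65 64
f 64 65 66
f 64 66 42
f 65 39 40
f 65 40 66
f 66 40 41
f 66 41 42



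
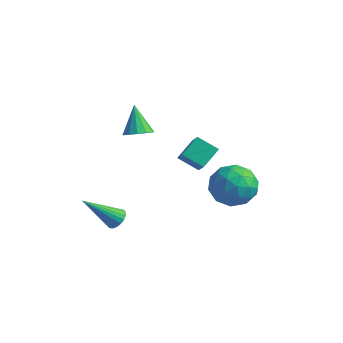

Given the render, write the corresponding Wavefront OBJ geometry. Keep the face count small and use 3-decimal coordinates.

v 1.456 2.344 -3.776
v 2.098 2.179 -2.752
v -0.078 1.401 -2.968
v 0.564 1.236 -1.944
v 0.195 2.355 -2.259
v 1.143 2.938 -2.758
v 0.877 0.642 -2.962
v 1.825 1.225 -3.461
v 1.739 1.127 -2.249
v 1.318 2.186 -1.814
v 0.702 1.394 -3.906
v 0.281 2.453 -3.471
v 1.912 2.344 -3.335
v 0.108 1.236 -2.385
v -0.108 1.894 -2.57
v 0.269 1.797 -1.968
v 1.351 2.79 -3.339
v 1.727 2.693 -2.737
v 0.609 2.797 -2.447
v 0.293 0.887 -2.983
v 0.669 0.79 -2.381
v 1.751 1.783 -3.752
v 2.128 1.686 -3.15
v 1.411 0.783 -3.273
v 2.078 1.629 -2.437
v 1.176 1.075 -1.962
v 1.361 0.726 -2.56
v 1.918 1.068 -2.854
v 1.83 2.251 -2.182
v 0.929 1.697 -1.707
v 0.712 2.355 -1.892
v 1.269 2.697 -2.185
v 1.62 1.633 -1.886
v 1.091 1.883 -4.013
v 0.19 1.329 -3.538
v 0.751 0.883 -3.535
v 1.308 1.225 -3.828
v 0.844 2.505 -3.758
v -0.058 1.951 -3.283
v 0.102 2.512 -2.866
v 0.659 2.854 -3.16
v 0.4 1.947 -3.834
v -1.679 -1.572 1.137
v -1.094 -1.718 1.512
v -2.381 -1.028 2.443
v -1.052 -1.343 1.379
v -1.208 -1.041 1.169
v -1.514 -0.907 0.949
v -1.872 -0.984 0.788
v -2.169 -1.247 0.738
v -2.31 -1.614 0.815
v -2.251 -1.967 0.993
v -2.01 -2.194 1.217
v -1.664 -2.224 1.416
v -1.322 -2.047 1.526
v -0.949 1.709 -2.638
v -1.902 1.348 -2.042
v -0.89 2.707 -1.938
v -1.843 2.346 -1.343
v -0.037 0.954 -1.637
v -0.99 0.593 -1.042
v 0.022 1.952 -0.938
v -0.931 1.591 -0.342
v -2.508 -2.172 -4.573
v -2.236 -1.861 -4.151
v -3.412 -3.428 -3.067
v -2.464 -1.733 -4.181
v -2.7 -1.692 -4.288
v -2.898 -1.746 -4.452
v -3.018 -1.884 -4.64
v -3.038 -2.079 -4.814
v -2.953 -2.292 -4.941
v -2.779 -2.482 -4.995
v -2.552 -2.61 -4.965
v -2.316 -2.651 -4.858
v -2.118 -2.598 -4.694
v -1.997 -2.459 -4.506
v -1.977 -2.264 -4.332
v -2.063 -2.051 -4.205
f 1 38 17
f 38 12 41
f 17 41 6
f 38 41 17
f 1 17 13
f 17 6 18
f 13 18 2
f 17 18 13
f 1 13 22
f 13 2 23
f 22 23 8
f 13 23 22
f 1 22 34
f 22 8 37
f 34 37 11
f 22 37 34
f 1 34 38
f 34 11 42
f 38 42 12
f 34 42 38
f 2 18 29
f 18 6 32
f 29 32 10
f 18 32 29
f 6 41 19
f 41 12 40
f 19 40 5
f 41 40 19
f 12 42 39
f 42 11 35
f 39 35 3
f 42 35 39
f 11 37 36
f 37 8 24
f 36 24 7
f 37 24 36
f 8 23 28
f 23 2 25
f 28 25 9
f 23 25 28
f 4 30 16
f 30 10 31
f 16 31 5
f 30 31 16
f 4 16 14
f 16 5 15
f 14 15 3
f 16 15 14
f 4 14 21
f 14 3 20
f 21 20 7
f 14 20 21
f 4 21 26
f 21 7 27
f 26 27 9
f 21 27 26
f 4 26 30
f 26 9 33
f 30 33 10
f 26 33 30
f 5 31 19
f 31 10 32
f 19 32 6
f 31 32 19
f 3 15 39
f 15 5 40
f 39 40 12
f 15 40 39
f 7 20 36
f 20 3 35
f 36 35 11
f 20 35 36
f 9 27 28
f 27 7 24
f 28 24 8
f 27 24 28
f 10 33 29
f 33 9 25
f 29 25 2
f 33 25 29
f 44 43 46
f 44 46 45
f 46 43 47
f 46 47 45
f 47 43 48
f 47 48 45
f 48 43 49
f 48 49 45
f 49 43 50
f 49 50 45
f 50 43 51
f 50 51 45
f 51 43 52
f 51 52 45
f 52 43 53
f 52 53 45
f 53 43 54
f 53 54 45
f 54 43 55
f 54 55 45
f 55 43 44
f 55 44 45
f 57 59 56
f 60 57 56
f 56 59 58
f 58 60 56
f 57 63 59
f 61 57 60
f 61 63 57
f 59 63 58
f 62 60 58
f 58 63 62
f 62 61 60
f 63 61 62
f 65 64 67
f 65 67 66
f 67 64 68
f 67 68 66
f 68 64 69
f 68 69 66
f 69 64 70
f 69 70 66
f 70 64 71
f 70 71 66
f 71 64 72
f 71 72 66
f 72 64 73
f 72 73 66
f 73 64 74
f 73 74 66
f 74 64 75
f 74 75 66
f 75 64 76
f 75 76 66
f 76 64 77
f 76 77 66
f 77 64 78
f 77 78 66
f 78 64 79
f 78 79 66
f 79 64 65
f 79 65 66



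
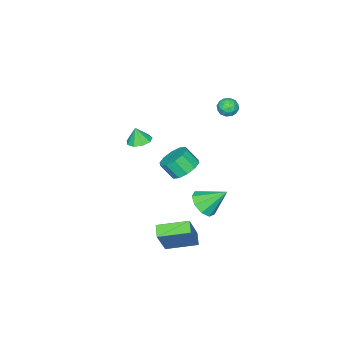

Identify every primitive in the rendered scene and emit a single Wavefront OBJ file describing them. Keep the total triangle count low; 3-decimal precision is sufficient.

v -3.957 2.304 3.45
v -3.344 2.065 3.379
v -4.356 1.315 3.341
v -3.743 1.076 3.27
v -3.94 1.312 3.856
v -3.693 1.923 3.924
v -4.007 1.457 2.796
v -3.76 2.068 2.864
v -3.374 1.541 2.975
v -3.333 1.452 3.63
v -4.367 1.928 3.09
v -4.326 1.839 3.745
v -3.616 2.271 3.424
v -4.084 1.109 3.296
v -4.2 1.248 3.64
v -3.84 1.107 3.598
v -3.821 2.188 3.745
v -3.46 2.047 3.703
v -3.811 1.605 3.983
v -4.24 1.333 3.017
v -3.879 1.192 2.975
v -3.86 2.273 3.122
v -3.5 2.132 3.08
v -3.889 1.775 2.737
v -3.273 1.823 3.145
v -3.507 1.241 3.08
v -3.663 1.465 2.802
v -3.518 1.824 2.842
v -3.249 1.77 3.53
v -3.483 1.189 3.465
v -3.599 1.328 3.81
v -3.454 1.687 3.85
v -3.267 1.462 3.292
v -4.217 2.191 3.255
v -4.451 1.61 3.19
v -4.246 1.693 2.87
v -4.101 2.052 2.91
v -4.193 2.139 3.64
v -4.427 1.557 3.575
v -4.182 1.556 3.878
v -4.037 1.915 3.918
v -4.433 1.918 3.428
v -0.419 1.465 0.062
v 0.216 2.09 0.36
v 0.474 1.401 1.257
v -0.161 0.775 0.958
v -0.294 2.22 0.607
v -0.036 1.531 1.503
v -0.851 2.062 0.645
v -0.593 1.372 1.542
v -1.244 1.675 0.461
v -0.986 0.986 1.357
v -1.321 1.208 0.124
v -1.063 0.519 1.02
v -1.054 0.839 -0.237
v -0.796 0.15 0.66
v -0.544 0.709 -0.483
v -0.286 0.02 0.413
v 0.013 0.868 -0.522
v 0.271 0.178 0.375
v 0.406 1.254 -0.337
v 0.664 0.565 0.559
v 0.483 1.721 -0
v 0.741 1.032 0.896
v -0.327 2.802 -2.161
v 0.132 2.344 -1.466
v -0.993 3.898 -0.999
v 0.505 2.821 -1.702
v 0.488 3.289 -2.153
v 0.09 3.529 -2.607
v -0.503 3.429 -2.853
v -1.014 3.035 -2.774
v -1.204 2.533 -2.409
v -0.984 2.156 -1.927
v -0.456 2.082 -1.555
v -0.467 -1.885 0.83
v -0.036 -1.281 0.94
v -0.393 -2.115 1.81
v -0.53 -1.158 1.005
v -0.994 -1.376 0.989
v -1.212 -1.831 0.898
v -1.081 -2.312 0.775
v -0.663 -2.593 0.678
v -0.153 -2.542 0.652
v 0.21 -2.184 0.709
v 0.256 -1.686 0.822
v 2.073 4.262 -2.301
v 3.095 4.536 -0.43
v 2.594 4.767 -2.66
v 3.616 5.042 -0.789
v 3.164 2.858 -2.691
v 4.186 3.133 -0.82
v 3.685 3.364 -3.05
v 4.707 3.638 -1.179
f 1 38 17
f 38 12 41
f 17 41 6
f 38 41 17
f 1 17 13
f 17 6 18
f 13 18 2
f 17 18 13
f 1 13 22
f 13 2 23
f 22 23 8
f 13 23 22
f 1 22 34
f 22 8 37
f 34 37 11
f 22 37 34
f 1 34 38
f 34 11 42
f 38 42 12
f 34 42 38
f 2 18 29
f 18 6 32
f 29 32 10
f 18 32 29
f 6 41 19
f 41 12 40
f 19 40 5
f 41 40 19
f 12 42 39
f 42 11 35
f 39 35 3
f 42 35 39
f 11 37 36
f 37 8 24
f 36 24 7
f 37 24 36
f 8 23 28
f 23 2 25
f 28 25 9
f 23 25 28
f 4 30 16
f 30 10 31
f 16 31 5
f 30 31 16
f 4 16 14
f 16 5 15
f 14 15 3
f 16 15 14
f 4 14 21
f 14 3 20
f 21 20 7
f 14 20 21
f 4 21 26
f 21 7 27
f 26 27 9
f 21 27 26
f 4 26 30
f 26 9 33
f 30 33 10
f 26 33 30
f 5 31 19
f 31 10 32
f 19 32 6
f 31 32 19
f 3 15 39
f 15 5 40
f 39 40 12
f 15 40 39
f 7 20 36
f 20 3 35
f 36 35 11
f 20 35 36
f 9 27 28
f 27 7 24
f 28 24 8
f 27 24 28
f 10 33 29
f 33 9 25
f 29 25 2
f 33 25 29
f 44 43 47
f 44 47 45
f 45 47 48
f 45 48 46
f 47 43 49
f 47 49 48
f 48 49 50
f 48 50 46
f 49 43 51
f 49 51 50
f 50 51 52
f 50 52 46
f 51 43 53
f 51 53 52
f 52 53 54
f 52 54 46
f 53 43 55
f 53 55 54
f 54 55 56
f 54 56 46
f 55 43 57
f 55 57 56
f 56 57 58
f 56 58 46
f 57 43 59
f 57 59 58
f 58 59 60
f 58 60 46
f 59 43 61
f 59 61 60
f 60 61 62
f 60 62 46
f 61 43 63
f 61 63 62
f 62 63 64
f 62 64 46
f 63 43 44
f 63 44 64
f 64 44 45
f 64 45 46
f 66 65 68
f 66 68 67
f 68 65 69
f 68 69 67
f 69 65 70
f 69 70 67
f 70 65 71
f 70 71 67
f 71 65 72
f 71 72 67
f 72 65 73
f 72 73 67
f 73 65 74
f 73 74 67
f 74 65 75
f 74 75 67
f 75 65 66
f 75 66 67
f 77 76 79
f 77 79 78
f 79 76 80
f 79 80 78
f 80 76 81
f 80 81 78
f 81 76 82
f 81 82 78
f 82 76 83
f 82 83 78
f 83 76 84
f 83 84 78
f 84 76 85
f 84 85 78
f 85 76 86
f 85 86 78
f 86 76 77
f 86 77 78
f 88 90 87
f 91 88 87
f 87 90 89
f 89 91 87
f 88 94 90
f 92 88 91
f 92 94 88
f 90 94 89
f 93 91 89
f 89 94 93
f 93 92 91
f 94 92 93



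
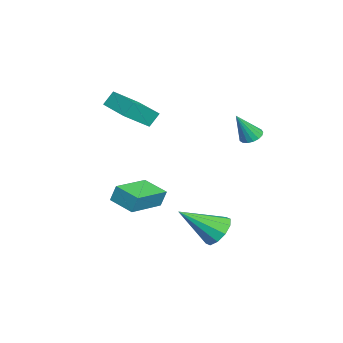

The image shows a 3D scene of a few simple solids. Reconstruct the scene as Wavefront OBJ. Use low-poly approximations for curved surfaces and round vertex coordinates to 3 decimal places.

v -2.047 -3.704 3.083
v -2.351 -3.288 3.809
v -2.932 -2.677 2.125
v -3.235 -2.261 2.851
v -0.545 -2.479 3.009
v -0.848 -2.063 3.735
v -1.429 -1.452 2.051
v -1.733 -1.036 2.777
v 1.386 -1.444 -0.961
v 1.393 -1.169 -0.104
v 2.069 -0.358 -1.314
v 2.076 -0.084 -0.457
v 3.084 -2.416 -0.663
v 3.091 -2.142 0.194
v 3.767 -1.331 -1.016
v 3.774 -1.056 -0.159
v -0.963 3.257 1.957
v -0.431 3.168 1.718
v -0.437 2.623 3.363
v -0.413 3.428 1.828
v -0.521 3.648 1.968
v -0.731 3.779 2.105
v -0.993 3.79 2.208
v -1.249 3.679 2.254
v -1.439 3.471 2.231
v -1.52 3.215 2.146
v -1.474 2.968 2.017
v -1.31 2.787 1.875
v -1.067 2.714 1.751
v -0.8 2.765 1.674
v -0.571 2.929 1.662
v 2.584 2.266 -2.473
v 3.351 2.683 -2.255
v 3.116 0.594 -1.147
v 2.959 2.845 -1.895
v 2.424 2.785 -1.755
v 1.95 2.527 -1.89
v 1.718 2.17 -2.248
v 1.817 1.849 -2.692
v 2.209 1.688 -3.052
v 2.744 1.748 -3.191
v 3.218 2.005 -3.056
v 3.45 2.363 -2.699
f 2 4 1
f 5 2 1
f 1 4 3
f 3 5 1
f 2 8 4
f 6 2 5
f 6 8 2
f 4 8 3
f 7 5 3
f 3 8 7
f 7 6 5
f 8 6 7
f 10 12 9
f 13 10 9
f 9 12 11
f 11 13 9
f 10 16 12
f 14 10 13
f 14 16 10
f 12 16 11
f 15 13 11
f 11 16 15
f 15 14 13
f 16 14 15
f 18 17 20
f 18 20 19
f 20 17 21
f 20 21 19
f 21 17 22
f 21 22 19
f 22 17 23
f 22 23 19
f 23 17 24
f 23 24 19
f 24 17 25
f 24 25 19
f 25 17 26
f 25 26 19
f 26 17 27
f 26 27 19
f 27 17 28
f 27 28 19
f 28 17 29
f 28 29 19
f 29 17 30
f 29 30 19
f 30 17 31
f 30 31 19
f 31 17 18
f 31 18 19
f 33 32 35
f 33 35 34
f 35 32 36
f 35 36 34
f 36 32 37
f 36 37 34
f 37 32 38
f 37 38 34
f 38 32 39
f 38 39 34
f 39 32 40
f 39 40 34
f 40 32 41
f 40 41 34
f 41 32 42
f 41 42 34
f 42 32 43
f 42 43 34
f 43 32 33
f 43 33 34



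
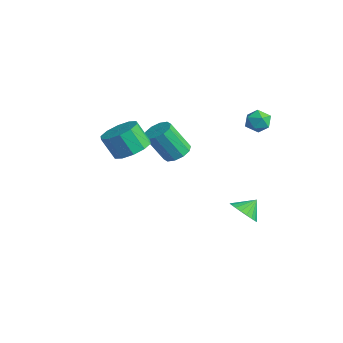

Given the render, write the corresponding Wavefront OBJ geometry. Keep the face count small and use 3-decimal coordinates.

v -0.303 -2.013 2.504
v 0.27 -2.814 2.411
v -0.204 -3.289 3.583
v -0.777 -2.487 3.676
v 0.589 -2.388 2.713
v 0.115 -2.863 3.884
v 0.567 -1.818 2.935
v 0.093 -2.293 4.106
v 0.213 -1.323 2.992
v -0.261 -1.797 4.164
v -0.339 -1.091 2.863
v -0.812 -1.565 4.035
v -0.876 -1.211 2.597
v -1.35 -1.686 3.769
v -1.195 -1.637 2.296
v -1.669 -2.112 3.467
v -1.173 -2.207 2.074
v -1.647 -2.682 3.245
v -0.819 -2.703 2.016
v -1.293 -3.177 3.188
v -0.268 -2.935 2.145
v -0.741 -3.409 3.317
v 1.439 4.227 3.455
v 2.042 3.898 3.654
v 0.818 3.422 4.006
v 1.421 3.093 4.205
v 1.253 3.73 4.483
v 1.636 4.228 4.142
v 1.224 3.092 3.518
v 1.607 3.59 3.177
v 1.909 3.197 3.693
v 1.927 3.591 4.289
v 0.933 3.729 3.371
v 0.951 4.123 3.967
v -2.143 1.255 0.469
v -1.522 0.812 0.368
v -1.895 -0.078 1.969
v -2.517 0.365 2.071
v -1.389 1.198 0.613
v -1.763 0.307 2.215
v -1.545 1.606 0.804
v -1.918 0.715 2.405
v -1.929 1.879 0.866
v -2.302 0.989 2.468
v -2.395 1.915 0.777
v -2.768 1.024 2.379
v -2.765 1.698 0.571
v -3.138 0.808 2.172
v -2.897 1.313 0.325
v -3.271 0.422 1.927
v -2.742 0.905 0.135
v -3.115 0.014 1.736
v -2.358 0.631 0.072
v -2.731 -0.259 1.674
v -1.892 0.596 0.161
v -2.265 -0.295 1.763
v 0.655 3.391 -2.841
v 0.976 3.932 -3.428
v 0.625 4.149 -2.159
v 0.624 3.965 -3.48
v 0.277 3.9 -3.422
v -0.005 3.746 -3.264
v -0.172 3.531 -3.032
v -0.196 3.292 -2.768
v -0.074 3.07 -2.516
v 0.175 2.903 -2.32
v 0.507 2.821 -2.214
v 0.864 2.838 -2.217
v 1.185 2.95 -2.328
v 1.414 3.138 -2.527
v 1.512 3.37 -2.781
v 1.462 3.606 -3.045
v 1.272 3.804 -3.274
f 2 1 5
f 2 5 3
f 3 5 6
f 3 6 4
f 5 1 7
f 5 7 6
f 6 7 8
f 6 8 4
f 7 1 9
f 7 9 8
f 8 9 10
f 8 10 4
f 9 1 11
f 9 11 10
f 10 11 12
f 10 12 4
f 11 1 13
f 11 13 12
f 12 13 14
f 12 14 4
f 13 1 15
f 13 15 14
f 14 15 16
f 14 16 4
f 15 1 17
f 15 17 16
f 16 17 18
f 16 18 4
f 17 1 19
f 17 19 18
f 18 19 20
f 18 20 4
f 19 1 21
f 19 21 20
f 20 21 22
f 20 22 4
f 21 1 2
f 21 2 22
f 22 2 3
f 22 3 4
f 23 34 28
f 23 28 24
f 23 24 30
f 23 30 33
f 23 33 34
f 24 28 32
f 28 34 27
f 34 33 25
f 33 30 29
f 30 24 31
f 26 32 27
f 26 27 25
f 26 25 29
f 26 29 31
f 26 31 32
f 27 32 28
f 25 27 34
f 29 25 33
f 31 29 30
f 32 31 24
f 36 35 39
f 36 39 37
f 37 39 40
f 37 40 38
f 39 35 41
f 39 41 40
f 40 41 42
f 40 42 38
f 41 35 43
f 41 43 42
f 42 43 44
f 42 44 38
f 43 35 45
f 43 45 44
f 44 45 46
f 44 46 38
f 45 35 47
f 45 47 46
f 46 47 48
f 46 48 38
f 47 35 49
f 47 49 48
f 48 49 50
f 48 50 38
f 49 35 51
f 49 51 50
f 50 51 52
f 50 52 38
f 51 35 53
f 51 53 52
f 52 53 54
f 52 54 38
f 53 35 55
f 53 55 54
f 54 55 56
f 54 56 38
f 55 35 36
f 55 36 56
f 56 36 37
f 56 37 38
f 58 57 60
f 58 60 59
f 60 57 61
f 60 61 59
f 61 57 62
f 61 62 59
f 62 57 63
f 62 63 59
f 63 57 64
f 63 64 59
f 64 57 65
f 64 65 59
f 65 57 66
f 65 66 59
f 66 57 67
f 66 67 59
f 67 57 68
f 67 68 59
f 68 57 69
f 68 69 59
f 69 57 70
f 69 70 59
f 70 57 71
f 70 71 59
f 71 57 72
f 71 72 59
f 72 57 73
f 72 73 59
f 73 57 58
f 73 58 59



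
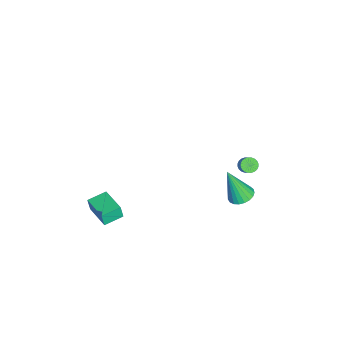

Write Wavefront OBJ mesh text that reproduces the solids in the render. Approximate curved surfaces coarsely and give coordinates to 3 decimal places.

v 3.62 4.175 2.105
v 4.11 3.633 1.896
v 3.6 3.385 4.115
v 4.304 3.865 1.989
v 4.379 4.15 2.102
v 4.324 4.44 2.216
v 4.146 4.684 2.31
v 3.878 4.84 2.369
v 3.565 4.881 2.382
v 3.261 4.8 2.347
v 3.02 4.611 2.271
v 2.882 4.347 2.165
v 2.872 4.053 2.05
v 2.991 3.781 1.944
v 3.219 3.576 1.865
v 3.516 3.475 1.828
v 3.831 3.495 1.84
v 1.9 -3.354 -1.608
v 1.892 -3.495 -0.77
v 3.259 -2.317 -1.421
v 3.251 -2.458 -0.582
v 2.629 -4.282 -1.758
v 2.621 -4.423 -0.919
v 3.988 -3.245 -1.57
v 3.98 -3.386 -0.732
v -2.939 3.826 -2.417
v -2.669 4.14 -2.714
v -1.252 4.449 -1.1
v -1.521 4.134 -0.803
v -2.795 4.267 -2.628
v -1.378 4.576 -1.014
v -2.943 4.327 -2.509
v -1.526 4.636 -0.895
v -3.091 4.311 -2.376
v -1.673 4.62 -0.762
v -3.215 4.22 -2.25
v -1.798 4.529 -0.636
v -3.297 4.07 -2.149
v -1.88 4.379 -0.535
v -3.325 3.882 -2.089
v -1.907 4.191 -0.475
v -3.294 3.686 -2.078
v -1.876 3.995 -0.465
v -3.208 3.511 -2.12
v -1.791 3.82 -0.506
v -3.082 3.384 -2.206
v -1.665 3.693 -0.592
v -2.934 3.324 -2.325
v -1.517 3.633 -0.711
v -2.787 3.34 -2.458
v -1.369 3.649 -0.844
v -2.662 3.431 -2.584
v -1.245 3.74 -0.97
v -2.58 3.581 -2.685
v -1.163 3.89 -1.071
v -2.553 3.769 -2.745
v -1.135 4.078 -1.131
v -2.584 3.965 -2.755
v -1.166 4.274 -1.142
f 2 1 4
f 2 4 3
f 4 1 5
f 4 5 3
f 5 1 6
f 5 6 3
f 6 1 7
f 6 7 3
f 7 1 8
f 7 8 3
f 8 1 9
f 8 9 3
f 9 1 10
f 9 10 3
f 10 1 11
f 10 11 3
f 11 1 12
f 11 12 3
f 12 1 13
f 12 13 3
f 13 1 14
f 13 14 3
f 14 1 15
f 14 15 3
f 15 1 16
f 15 16 3
f 16 1 17
f 16 17 3
f 17 1 2
f 17 2 3
f 19 21 18
f 22 19 18
f 18 21 20
f 20 22 18
f 19 25 21
f 23 19 22
f 23 25 19
f 21 25 20
f 24 22 20
f 20 25 24
f 24 23 22
f 25 23 24
f 27 26 30
f 27 30 28
f 28 30 31
f 28 31 29
f 30 26 32
f 30 32 31
f 31 32 33
f 31 33 29
f 32 26 34
f 32 34 33
f 33 34 35
f 33 35 29
f 34 26 36
f 34 36 35
f 35 36 37
f 35 37 29
f 36 26 38
f 36 38 37
f 37 38 39
f 37 39 29
f 38 26 40
f 38 40 39
f 39 40 41
f 39 41 29
f 40 26 42
f 40 42 41
f 41 42 43
f 41 43 29
f 42 26 44
f 42 44 43
f 43 44 45
f 43 45 29
f 44 26 46
f 44 46 45
f 45 46 47
f 45 47 29
f 46 26 48
f 46 48 47
f 47 48 49
f 47 49 29
f 48 26 50
f 48 50 49
f 49 50 51
f 49 51 29
f 50 26 52
f 50 52 51
f 51 52 53
f 51 53 29
f 52 26 54
f 52 54 53
f 53 54 55
f 53 55 29
f 54 26 56
f 54 56 55
f 55 56 57
f 55 57 29
f 56 26 58
f 56 58 57
f 57 58 59
f 57 59 29
f 58 26 27
f 58 27 59
f 59 27 28
f 59 28 29



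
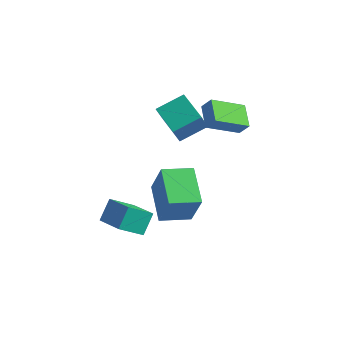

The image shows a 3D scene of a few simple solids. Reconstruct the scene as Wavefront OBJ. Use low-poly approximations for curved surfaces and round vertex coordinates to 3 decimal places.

v -2.178 -0.294 -0.25
v -1.398 -0.542 1.706
v -1.15 0.931 -0.505
v -0.37 0.684 1.451
v -0.71 -1.684 -1.011
v 0.07 -1.931 0.945
v 0.318 -0.458 -1.266
v 1.098 -0.706 0.69
v -2.51 -2.036 -2.198
v -3.178 -3.072 -1.291
v -2.58 -1.162 -1.251
v -3.248 -2.198 -0.344
v -0.992 -2.522 -1.636
v -1.66 -3.558 -0.729
v -1.062 -1.648 -0.689
v -1.73 -2.684 0.218
v -3.594 2.553 2.291
v -3.497 1.87 3.532
v -2.825 3.817 2.926
v -2.728 3.134 4.167
v -2.052 1.866 1.793
v -1.955 1.183 3.034
v -1.283 3.13 2.428
v -1.186 2.447 3.669
v 0.364 3.434 2.569
v -0.615 1.973 3.499
v -0.538 4.362 3.076
v -1.517 2.901 4.007
v 0.857 3.539 3.253
v -0.122 2.078 4.184
v -0.045 4.467 3.761
v -1.024 3.006 4.691
f 2 4 1
f 5 2 1
f 1 4 3
f 3 5 1
f 2 8 4
f 6 2 5
f 6 8 2
f 4 8 3
f 7 5 3
f 3 8 7
f 7 6 5
f 8 6 7
f 10 12 9
f 13 10 9
f 9 12 11
f 11 13 9
f 10 16 12
f 14 10 13
f 14 16 10
f 12 16 11
f 15 13 11
f 11 16 15
f 15 14 13
f 16 14 15
f 18 20 17
f 21 18 17
f 17 20 19
f 19 21 17
f 18 24 20
f 22 18 21
f 22 24 18
f 20 24 19
f 23 21 19
f 19 24 23
f 23 22 21
f 24 22 23
f 26 28 25
f 29 26 25
f 25 28 27
f 27 29 25
f 26 32 28
f 30 26 29
f 30 32 26
f 28 32 27
f 31 29 27
f 27 32 31
f 31 30 29
f 32 30 31



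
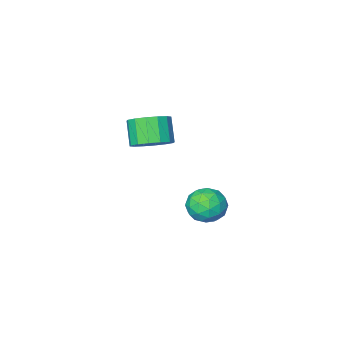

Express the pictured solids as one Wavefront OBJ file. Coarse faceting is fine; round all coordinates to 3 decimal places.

v 1.441 4.031 -2.863
v 2.193 3.556 -3.402
v 0.287 3.404 -3.918
v 1.039 2.929 -4.457
v 0.805 2.606 -3.496
v 1.518 2.994 -2.844
v 0.962 3.966 -4.476
v 1.675 4.354 -3.824
v 1.897 3.515 -4.4
v 1.8 2.675 -3.794
v 0.68 4.285 -3.526
v 0.583 3.445 -2.92
v 1.918 3.849 -3.04
v 0.562 3.111 -4.28
v 0.424 2.922 -3.715
v 0.866 2.642 -4.032
v 1.521 3.518 -2.712
v 1.963 3.239 -3.029
v 1.148 2.68 -3.084
v 0.517 3.721 -4.291
v 0.959 3.442 -4.608
v 1.614 4.318 -3.288
v 2.056 4.038 -3.605
v 1.332 4.28 -4.236
v 2.186 3.545 -3.943
v 1.508 3.177 -4.563
v 1.463 3.787 -4.574
v 1.882 4.015 -4.191
v 2.129 3.051 -3.587
v 1.451 2.682 -4.207
v 1.313 2.493 -3.642
v 1.733 2.721 -3.259
v 1.955 3.027 -4.173
v 1.029 4.278 -3.113
v 0.351 3.909 -3.733
v 0.747 4.239 -4.061
v 1.167 4.467 -3.678
v 0.972 3.783 -2.757
v 0.294 3.415 -3.377
v 0.598 2.945 -3.129
v 1.017 3.173 -2.746
v 0.525 3.933 -3.147
v 3.917 3.185 1.204
v 4.435 3.8 1.798
v 4.122 2.991 2.91
v 3.603 2.375 2.316
v 3.952 3.988 1.799
v 3.639 3.179 2.91
v 3.46 3.96 1.64
v 3.147 3.151 2.752
v 3.091 3.725 1.365
v 2.777 2.916 2.476
v 2.942 3.345 1.046
v 2.629 2.536 2.158
v 3.055 2.922 0.77
v 2.742 2.113 1.882
v 3.398 2.569 0.61
v 3.085 1.76 1.722
v 3.881 2.381 0.61
v 3.568 1.572 1.721
v 4.373 2.409 0.768
v 4.06 1.6 1.88
v 4.743 2.644 1.044
v 4.429 1.835 2.155
v 4.891 3.024 1.362
v 4.578 2.215 2.474
v 4.778 3.447 1.638
v 4.465 2.638 2.75
f 1 38 17
f 38 12 41
f 17 41 6
f 38 41 17
f 1 17 13
f 17 6 18
f 13 18 2
f 17 18 13
f 1 13 22
f 13 2 23
f 22 23 8
f 13 23 22
f 1 22 34
f 22 8 37
f 34 37 11
f 22 37 34
f 1 34 38
f 34 11 42
f 38 42 12
f 34 42 38
f 2 18 29
f 18 6 32
f 29 32 10
f 18 32 29
f 6 41 19
f 41 12 40
f 19 40 5
f 41 40 19
f 12 42 39
f 42 11 35
f 39 35 3
f 42 35 39
f 11 37 36
f 37 8 24
f 36 24 7
f 37 24 36
f 8 23 28
f 23 2 25
f 28 25 9
f 23 25 28
f 4 30 16
f 30 10 31
f 16 31 5
f 30 31 16
f 4 16 14
f 16 5 15
f 14 15 3
f 16 15 14
f 4 14 21
f 14 3 20
f 21 20 7
f 14 20 21
f 4 21 26
f 21 7 27
f 26 27 9
f 21 27 26
f 4 26 30
f 26 9 33
f 30 33 10
f 26 33 30
f 5 31 19
f 31 10 32
f 19 32 6
f 31 32 19
f 3 15 39
f 15 5 40
f 39 40 12
f 15 40 39
f 7 20 36
f 20 3 35
f 36 35 11
f 20 35 36
f 9 27 28
f 27 7 24
f 28 24 8
f 27 24 28
f 10 33 29
f 33 9 25
f 29 25 2
f 33 25 29
f 44 43 47
f 44 47 45
f 45 47 48
f 45 48 46
f 47 43 49
f 47 49 48
f 48 49 50
f 48 50 46
f 49 43 51
f 49 51 50
f 50 51 52
f 50 52 46
f 51 43 53
f 51 53 52
f 52 53 54
f 52 54 46
f 53 43 55
f 53 55 54
f 54 55 56
f 54 56 46
f 55 43 57
f 55 57 56
f 56 57 58
f 56 58 46
f 57 43 59
f 57 59 58
f 58 59 60
f 58 60 46
f 59 43 61
f 59 61 60
f 60 61 62
f 60 62 46
f 61 43 63
f 61 63 62
f 62 63 64
f 62 64 46
f 63 43 65
f 63 65 64
f 64 65 66
f 64 66 46
f 65 43 67
f 65 67 66
f 66 67 68
f 66 68 46
f 67 43 44
f 67 44 68
f 68 44 45
f 68 45 46



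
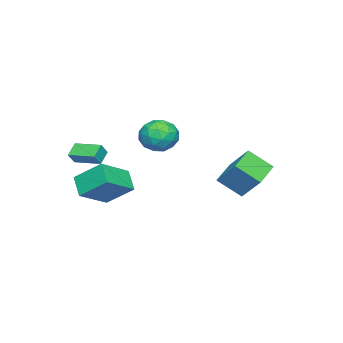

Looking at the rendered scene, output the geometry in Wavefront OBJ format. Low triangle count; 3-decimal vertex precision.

v 2.819 -1.842 -2.972
v 1.998 -2.589 -2.055
v 2.722 -0.251 -1.764
v 1.901 -0.998 -0.846
v 4.599 -2.522 -1.934
v 3.778 -3.269 -1.016
v 4.502 -0.931 -0.725
v 3.681 -1.678 0.192
v 4.02 -3.083 0.207
v 3.241 -3.08 0.785
v 4.156 -1.468 0.382
v 3.376 -1.465 0.96
v 4.504 -3.195 0.86
v 3.724 -3.192 1.438
v 4.639 -1.58 1.035
v 3.86 -1.577 1.613
v -3.649 3.943 -2.7
v -3.32 2.593 -1.604
v -3.184 5.21 -1.279
v -2.855 3.86 -0.183
v -1.885 3.92 -3.257
v -1.556 2.57 -2.161
v -1.42 5.187 -1.836
v -1.091 3.837 -0.74
v -3.81 -0.702 0.237
v -2.624 -0.756 0.515
v -3.716 -2.524 -0.515
v -2.53 -2.578 -0.237
v -3.365 -2.579 0.652
v -3.423 -1.453 1.117
v -2.917 -1.827 -1.117
v -2.975 -0.701 -0.652
v -2.072 -1.451 -0.321
v -2.349 -1.916 0.771
v -3.991 -1.364 -0.771
v -4.268 -1.829 0.321
v -3.225 -0.569 0.442
v -3.115 -2.711 -0.442
v -3.606 -2.712 0.08
v -2.908 -2.743 0.244
v -3.695 -0.979 0.795
v -2.998 -1.01 0.959
v -3.434 -2.082 1.039
v -3.342 -2.27 -0.959
v -2.645 -2.301 -0.795
v -3.432 -0.537 -0.244
v -2.734 -0.568 -0.08
v -2.906 -1.198 -1.039
v -2.203 -1.009 0.114
v -2.148 -2.08 -0.328
v -2.376 -1.638 -0.845
v -2.41 -0.976 -0.572
v -2.366 -1.282 0.756
v -2.311 -2.353 0.314
v -2.802 -2.354 0.837
v -2.836 -1.692 1.11
v -2.042 -1.691 0.264
v -4.029 -0.927 -0.314
v -3.974 -1.998 -0.756
v -3.504 -1.588 -1.11
v -3.538 -0.926 -0.837
v -4.192 -1.2 0.328
v -4.137 -2.271 -0.114
v -3.93 -2.304 0.572
v -3.964 -1.642 0.845
v -4.298 -1.589 -0.264
f 2 4 1
f 5 2 1
f 1 4 3
f 3 5 1
f 2 8 4
f 6 2 5
f 6 8 2
f 4 8 3
f 7 5 3
f 3 8 7
f 7 6 5
f 8 6 7
f 10 12 9
f 13 10 9
f 9 12 11
f 11 13 9
f 10 16 12
f 14 10 13
f 14 16 10
f 12 16 11
f 15 13 11
f 11 16 15
f 15 14 13
f 16 14 15
f 18 20 17
f 21 18 17
f 17 20 19
f 19 21 17
f 18 24 20
f 22 18 21
f 22 24 18
f 20 24 19
f 23 21 19
f 19 24 23
f 23 22 21
f 24 22 23
f 25 62 41
f 62 36 65
f 41 65 30
f 62 65 41
f 25 41 37
f 41 30 42
f 37 42 26
f 41 42 37
f 25 37 46
f 37 26 47
f 46 47 32
f 37 47 46
f 25 46 58
f 46 32 61
f 58 61 35
f 46 61 58
f 25 58 62
f 58 35 66
f 62 66 36
f 58 66 62
f 26 42 53
f 42 30 56
f 53 56 34
f 42 56 53
f 30 65 43
f 65 36 64
f 43 64 29
f 65 64 43
f 36 66 63
f 66 35 59
f 63 59 27
f 66 59 63
f 35 61 60
f 61 32 48
f 60 48 31
f 61 48 60
f 32 47 52
f 47 26 49
f 52 49 33
f 47 49 52
f 28 54 40
f 54 34 55
f 40 55 29
f 54 55 40
f 28 40 38
f 40 29 39
f 38 39 27
f 40 39 38
f 28 38 45
f 38 27 44
f 45 44 31
f 38 44 45
f 28 45 50
f 45 31 51
f 50 51 33
f 45 51 50
f 28 50 54
f 50 33 57
f 54 57 34
f 50 57 54
f 29 55 43
f 55 34 56
f 43 56 30
f 55 56 43
f 27 39 63
f 39 29 64
f 63 64 36
f 39 64 63
f 31 44 60
f 44 27 59
f 60 59 35
f 44 59 60
f 33 51 52
f 51 31 48
f 52 48 32
f 51 48 52
f 34 57 53
f 57 33 49
f 53 49 26
f 57 49 53



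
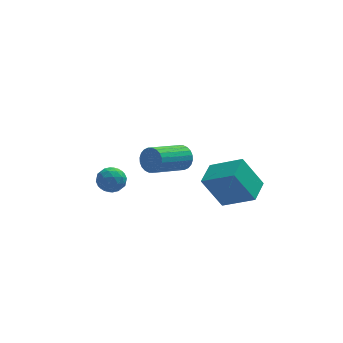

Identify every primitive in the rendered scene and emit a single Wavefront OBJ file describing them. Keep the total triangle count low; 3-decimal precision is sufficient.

v 1.373 -2.42 -1.503
v 2.699 -3.205 -0.633
v 1.92 -1.289 -1.316
v 3.246 -2.075 -0.446
v 2.294 -2.605 -3.074
v 3.62 -3.391 -2.204
v 2.841 -1.475 -2.887
v 4.167 -2.26 -2.017
v 0.994 1.316 -2.601
v 1.385 1.148 -2.045
v -0.144 0.055 -1.303
v -0.534 0.224 -1.859
v 1.263 1.377 -1.958
v -0.265 0.284 -1.216
v 1.101 1.596 -1.969
v -0.427 0.504 -1.226
v 0.923 1.773 -2.076
v -0.605 0.681 -1.333
v 0.755 1.881 -2.263
v -0.773 0.788 -1.52
v 0.624 1.902 -2.501
v -0.904 0.809 -1.759
v 0.549 1.834 -2.755
v -0.979 0.742 -2.013
v 0.542 1.688 -2.985
v -0.986 0.595 -2.243
v 0.604 1.485 -3.157
v -0.925 0.392 -2.415
v 0.725 1.256 -3.244
v -0.803 0.163 -2.502
v 0.887 1.036 -3.234
v -0.641 -0.056 -2.491
v 1.065 0.859 -3.127
v -0.463 -0.233 -2.384
v 1.233 0.752 -2.94
v -0.295 -0.341 -2.197
v 1.364 0.731 -2.701
v -0.164 -0.362 -1.959
v 1.439 0.798 -2.447
v -0.089 -0.294 -1.705
v 1.446 0.945 -2.217
v -0.082 -0.148 -1.475
v -2.591 -2.66 -0.045
v -1.994 -2.906 -0.327
v -3.186 -3.434 -0.633
v -2.589 -3.68 -0.915
v -2.722 -3.777 -0.23
v -2.354 -3.299 0.134
v -2.826 -3.041 -1.094
v -2.458 -2.563 -0.73
v -2.139 -3.141 -0.975
v -2.075 -3.596 -0.441
v -3.105 -2.744 -0.519
v -3.041 -3.199 0.015
v -2.24 -2.715 -0.134
v -2.94 -3.625 -0.826
v -3.018 -3.682 -0.423
v -2.667 -3.827 -0.589
v -2.452 -2.946 0.136
v -2.101 -3.091 -0.029
v -2.529 -3.603 0.028
v -3.079 -3.249 -0.931
v -2.728 -3.394 -1.096
v -2.513 -2.513 -0.371
v -2.162 -2.658 -0.537
v -2.651 -2.737 -0.988
v -1.974 -2.998 -0.681
v -2.324 -3.453 -1.026
v -2.464 -3.077 -1.131
v -2.247 -2.796 -0.918
v -1.937 -3.265 -0.367
v -2.286 -3.72 -0.713
v -2.365 -3.778 -0.31
v -2.148 -3.496 -0.096
v -2.022 -3.404 -0.748
v -2.894 -2.62 -0.247
v -3.243 -3.075 -0.593
v -3.032 -2.844 -0.864
v -2.815 -2.562 -0.65
v -2.856 -2.887 0.066
v -3.206 -3.342 -0.279
v -2.933 -3.544 -0.042
v -2.716 -3.263 0.171
v -3.158 -2.936 -0.212
f 2 4 1
f 5 2 1
f 1 4 3
f 3 5 1
f 2 8 4
f 6 2 5
f 6 8 2
f 4 8 3
f 7 5 3
f 3 8 7
f 7 6 5
f 8 6 7
f 10 9 13
f 10 13 11
f 11 13 14
f 11 14 12
f 13 9 15
f 13 15 14
f 14 15 16
f 14 16 12
f 15 9 17
f 15 17 16
f 16 17 18
f 16 18 12
f 17 9 19
f 17 19 18
f 18 19 20
f 18 20 12
f 19 9 21
f 19 21 20
f 20 21 22
f 20 22 12
f 21 9 23
f 21 23 22
f 22 23 24
f 22 24 12
f 23 9 25
f 23 25 24
f 24 25 26
f 24 26 12
f 25 9 27
f 25 27 26
f 26 27 28
f 26 28 12
f 27 9 29
f 27 29 28
f 28 29 30
f 28 30 12
f 29 9 31
f 29 31 30
f 30 31 32
f 30 32 12
f 31 9 33
f 31 33 32
f 32 33 34
f 32 34 12
f 33 9 35
f 33 35 34
f 34 35 36
f 34 36 12
f 35 9 37
f 35 37 36
f 36 37 38
f 36 38 12
f 37 9 39
f 37 39 38
f 38 39 40
f 38 40 12
f 39 9 41
f 39 41 40
f 40 41 42
f 40 42 12
f 41 9 10
f 41 10 42
f 42 10 11
f 42 11 12
f 43 80 59
f 80 54 83
f 59 83 48
f 80 83 59
f 43 59 55
f 59 48 60
f 55 60 44
f 59 60 55
f 43 55 64
f 55 44 65
f 64 65 50
f 55 65 64
f 43 64 76
f 64 50 79
f 76 79 53
f 64 79 76
f 43 76 80
f 76 53 84
f 80 84 54
f 76 84 80
f 44 60 71
f 60 48 74
f 71 74 52
f 60 74 71
f 48 83 61
f 83 54 82
f 61 82 47
f 83 82 61
f 54 84 81
f 84 53 77
f 81 77 45
f 84 77 81
f 53 79 78
f 79 50 66
f 78 66 49
f 79 66 78
f 50 65 70
f 65 44 67
f 70 67 51
f 65 67 70
f 46 72 58
f 72 52 73
f 58 73 47
f 72 73 58
f 46 58 56
f 58 47 57
f 56 57 45
f 58 57 56
f 46 56 63
f 56 45 62
f 63 62 49
f 56 62 63
f 46 63 68
f 63 49 69
f 68 69 51
f 63 69 68
f 46 68 72
f 68 51 75
f 72 75 52
f 68 75 72
f 47 73 61
f 73 52 74
f 61 74 48
f 73 74 61
f 45 57 81
f 57 47 82
f 81 82 54
f 57 82 81
f 49 62 78
f 62 45 77
f 78 77 53
f 62 77 78
f 51 69 70
f 69 49 66
f 70 66 50
f 69 66 70
f 52 75 71
f 75 51 67
f 71 67 44
f 75 67 71

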